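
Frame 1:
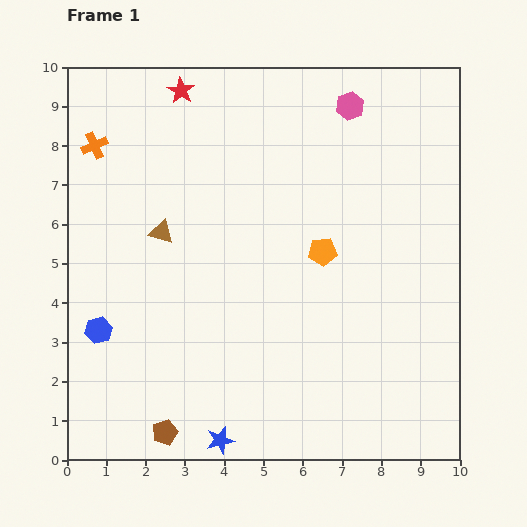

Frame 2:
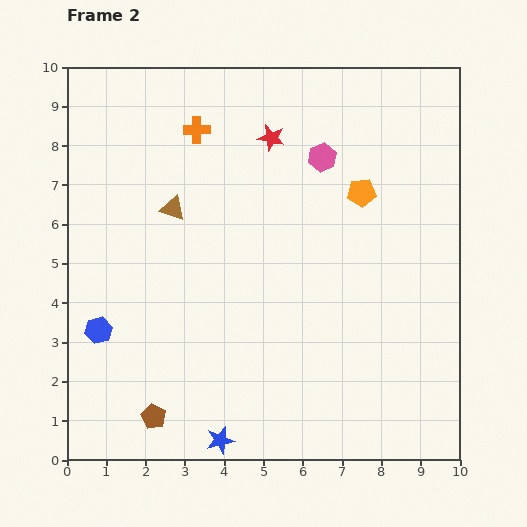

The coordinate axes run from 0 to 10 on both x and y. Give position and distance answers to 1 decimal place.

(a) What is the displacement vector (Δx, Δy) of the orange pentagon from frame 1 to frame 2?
(1.0, 1.5)

The orange pentagon was at (6.5, 5.3) in frame 1 and (7.5, 6.8) in frame 2.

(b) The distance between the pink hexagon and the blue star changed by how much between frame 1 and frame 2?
-1.4

Distance in frame 1: 9.1. Distance in frame 2: 7.7.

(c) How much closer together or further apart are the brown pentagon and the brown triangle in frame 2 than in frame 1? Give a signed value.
+0.2

Distance in frame 1: 5.1. Distance in frame 2: 5.3.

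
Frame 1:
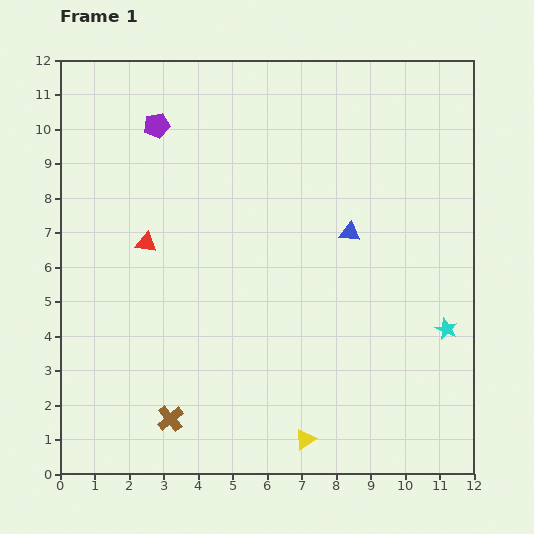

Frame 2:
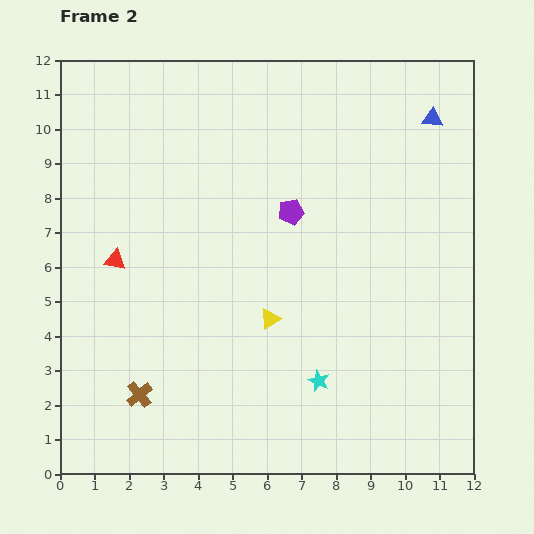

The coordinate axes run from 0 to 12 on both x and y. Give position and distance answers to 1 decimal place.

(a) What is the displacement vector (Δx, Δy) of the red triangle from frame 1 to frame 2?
(-0.9, -0.5)

The red triangle was at (2.5, 6.7) in frame 1 and (1.6, 6.2) in frame 2.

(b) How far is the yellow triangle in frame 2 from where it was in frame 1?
3.6

The yellow triangle moved from (7.1, 1.0) to (6.1, 4.5), a distance of √(1.0² + 3.5²) ≈ 3.6.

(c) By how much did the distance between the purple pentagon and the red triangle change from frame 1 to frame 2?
+1.9

Distance in frame 1: 3.4. Distance in frame 2: 5.3.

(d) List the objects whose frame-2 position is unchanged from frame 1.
none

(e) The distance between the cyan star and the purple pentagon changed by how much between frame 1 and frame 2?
-5.3

Distance in frame 1: 10.3. Distance in frame 2: 5.0.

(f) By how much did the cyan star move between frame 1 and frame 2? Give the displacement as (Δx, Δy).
(-3.7, -1.5)

The cyan star was at (11.2, 4.2) in frame 1 and (7.5, 2.7) in frame 2.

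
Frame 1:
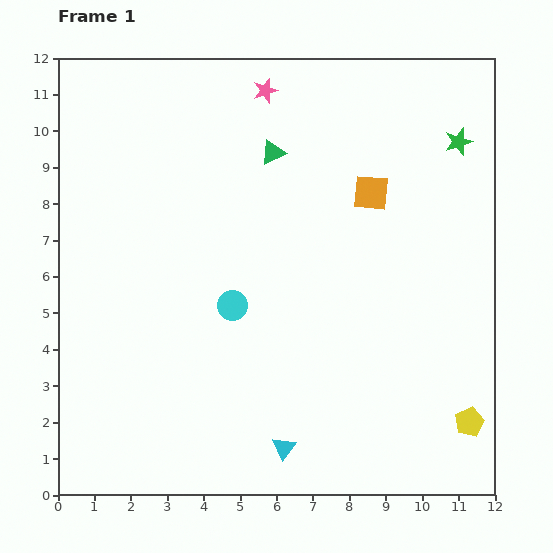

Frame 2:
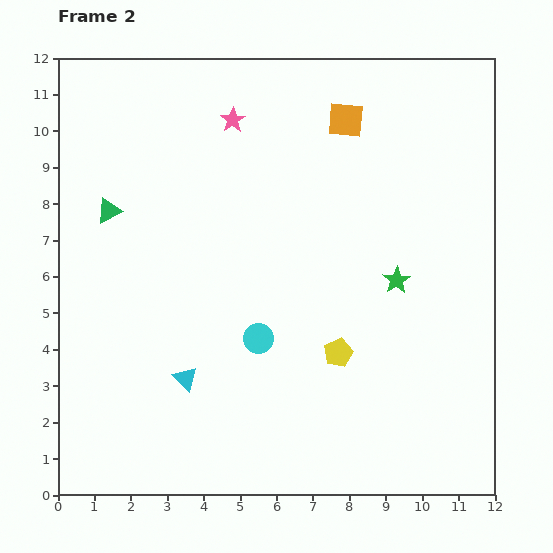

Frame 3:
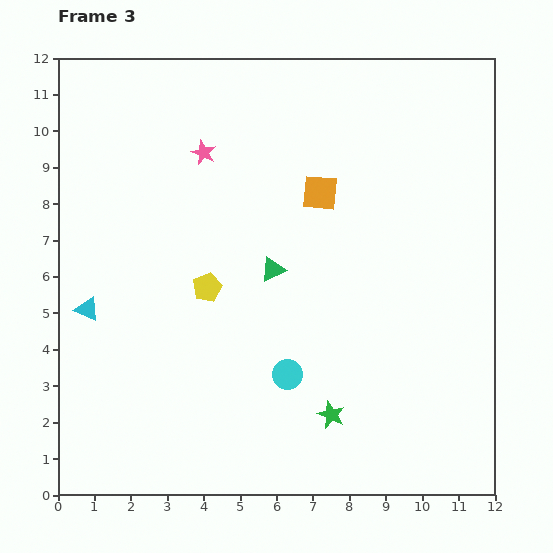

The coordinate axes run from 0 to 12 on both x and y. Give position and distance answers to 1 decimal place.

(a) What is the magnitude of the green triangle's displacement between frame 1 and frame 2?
4.8

The green triangle moved from (5.9, 9.4) to (1.4, 7.8), a distance of √(4.5² + 1.6²) ≈ 4.8.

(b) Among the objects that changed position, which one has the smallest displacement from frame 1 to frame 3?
the orange square

(moved 1.4)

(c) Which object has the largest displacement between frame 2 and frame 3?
the green triangle

(moved 4.8; next 4.1)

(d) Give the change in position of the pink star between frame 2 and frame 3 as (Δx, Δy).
(-0.8, -0.9)

The pink star was at (4.8, 10.3) in frame 2 and (4.0, 9.4) in frame 3.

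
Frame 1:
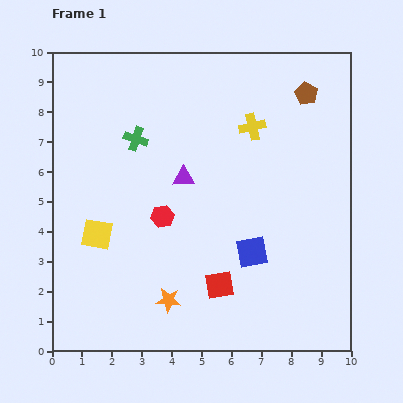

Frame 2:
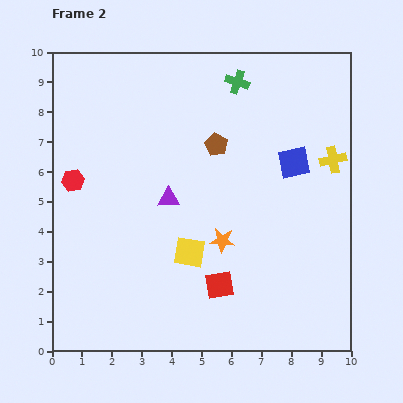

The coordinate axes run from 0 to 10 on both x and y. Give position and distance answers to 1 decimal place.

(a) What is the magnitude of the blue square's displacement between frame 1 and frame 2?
3.3

The blue square moved from (6.7, 3.3) to (8.1, 6.3), a distance of √(1.4² + 3.0²) ≈ 3.3.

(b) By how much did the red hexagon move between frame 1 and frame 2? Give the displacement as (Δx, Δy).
(-3.0, 1.2)

The red hexagon was at (3.7, 4.5) in frame 1 and (0.7, 5.7) in frame 2.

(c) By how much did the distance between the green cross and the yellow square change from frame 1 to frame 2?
+2.4

Distance in frame 1: 3.5. Distance in frame 2: 5.9.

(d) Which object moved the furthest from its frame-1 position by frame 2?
the green cross

(moved 3.9; next 3.4)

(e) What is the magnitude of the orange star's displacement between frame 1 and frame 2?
2.7

The orange star moved from (3.9, 1.7) to (5.7, 3.7), a distance of √(1.8² + 2.0²) ≈ 2.7.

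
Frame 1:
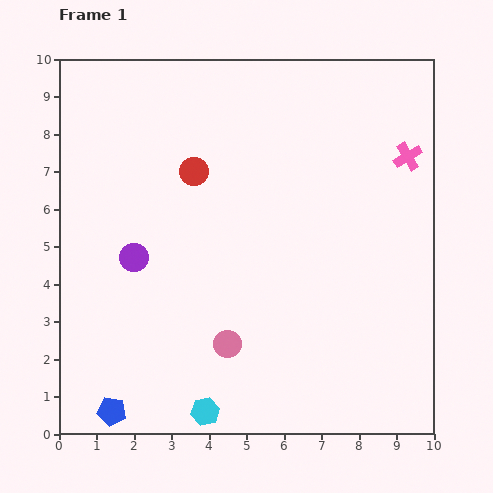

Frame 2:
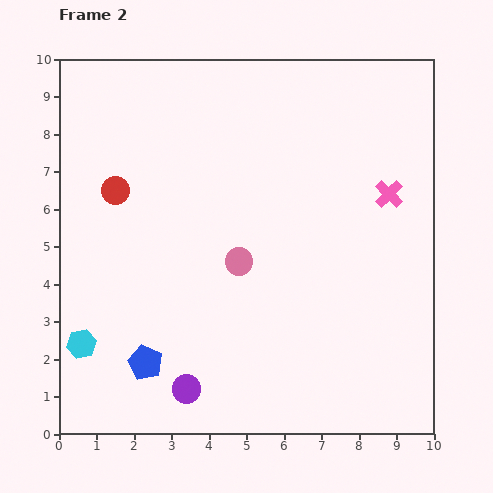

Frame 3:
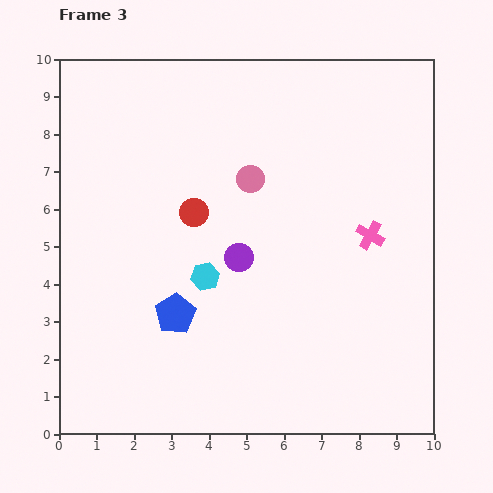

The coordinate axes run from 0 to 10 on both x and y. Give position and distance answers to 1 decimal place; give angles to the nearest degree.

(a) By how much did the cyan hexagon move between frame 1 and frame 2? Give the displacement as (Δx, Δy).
(-3.3, 1.8)

The cyan hexagon was at (3.9, 0.6) in frame 1 and (0.6, 2.4) in frame 2.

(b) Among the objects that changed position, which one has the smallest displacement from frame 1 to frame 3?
the red circle

(moved 1.1)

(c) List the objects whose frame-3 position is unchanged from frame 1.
none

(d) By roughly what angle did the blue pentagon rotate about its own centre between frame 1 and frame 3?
31° clockwise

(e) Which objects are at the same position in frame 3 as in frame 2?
none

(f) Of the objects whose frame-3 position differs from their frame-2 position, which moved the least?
the pink cross

(moved 1.2)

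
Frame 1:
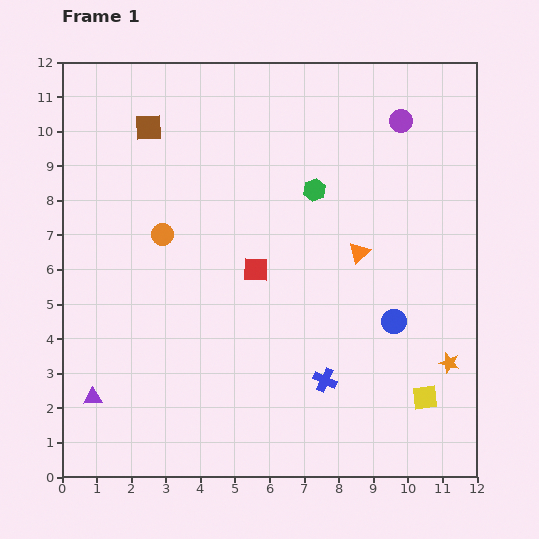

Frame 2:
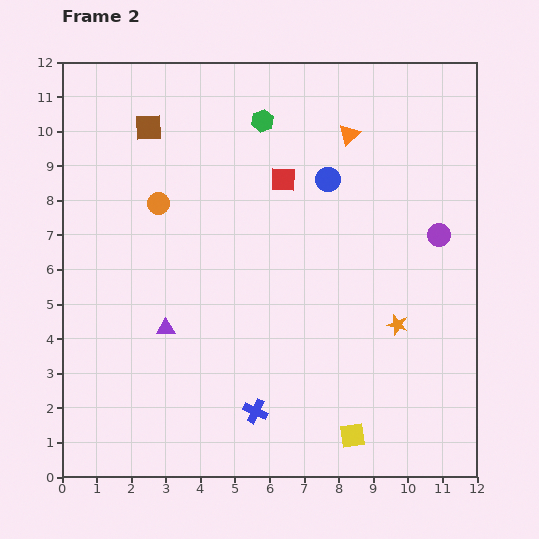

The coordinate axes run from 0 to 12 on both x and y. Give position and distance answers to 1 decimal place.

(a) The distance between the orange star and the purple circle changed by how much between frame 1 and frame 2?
-4.2

Distance in frame 1: 7.1. Distance in frame 2: 2.9.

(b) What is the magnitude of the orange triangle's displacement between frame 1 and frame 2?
3.4

The orange triangle moved from (8.6, 6.5) to (8.3, 9.9), a distance of √(0.3² + 3.4²) ≈ 3.4.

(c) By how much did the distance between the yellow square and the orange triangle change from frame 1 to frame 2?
+4.1

Distance in frame 1: 4.6. Distance in frame 2: 8.7.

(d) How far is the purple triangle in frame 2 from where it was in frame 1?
2.9

The purple triangle moved from (0.9, 2.3) to (3.0, 4.3), a distance of √(2.1² + 2.0²) ≈ 2.9.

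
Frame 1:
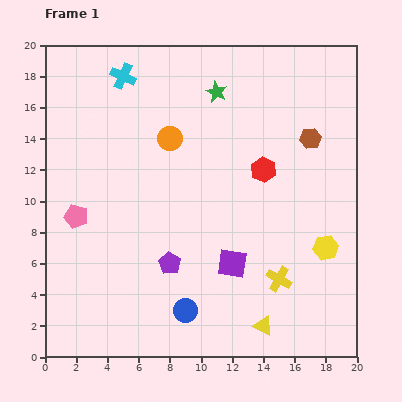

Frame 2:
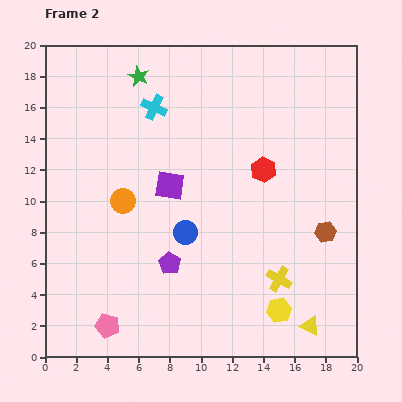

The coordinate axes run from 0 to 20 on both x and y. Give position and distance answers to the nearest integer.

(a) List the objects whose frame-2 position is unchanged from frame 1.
the yellow cross, the purple pentagon, the red hexagon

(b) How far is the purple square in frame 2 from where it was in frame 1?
6

The purple square moved from (12, 6) to (8, 11), a distance of √(4² + 5²) ≈ 6.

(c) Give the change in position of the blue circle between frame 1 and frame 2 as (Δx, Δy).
(0, 5)

The blue circle was at (9, 3) in frame 1 and (9, 8) in frame 2.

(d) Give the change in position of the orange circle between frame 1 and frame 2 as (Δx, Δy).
(-3, -4)

The orange circle was at (8, 14) in frame 1 and (5, 10) in frame 2.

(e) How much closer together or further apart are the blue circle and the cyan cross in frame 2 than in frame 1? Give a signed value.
-8

Distance in frame 1: 16. Distance in frame 2: 8.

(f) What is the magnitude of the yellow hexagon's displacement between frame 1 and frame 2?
5

The yellow hexagon moved from (18, 7) to (15, 3), a distance of √(3² + 4²) ≈ 5.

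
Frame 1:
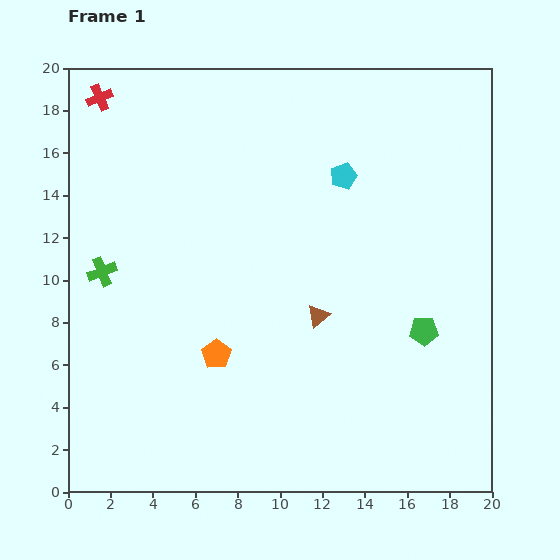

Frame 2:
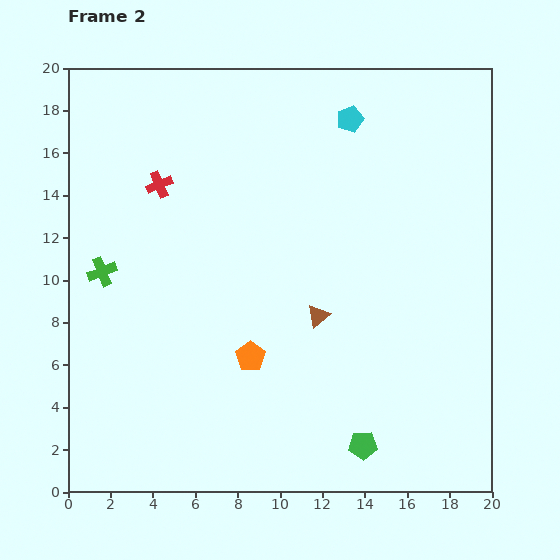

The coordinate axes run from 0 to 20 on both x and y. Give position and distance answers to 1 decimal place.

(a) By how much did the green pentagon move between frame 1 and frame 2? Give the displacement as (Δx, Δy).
(-2.9, -5.4)

The green pentagon was at (16.8, 7.6) in frame 1 and (13.9, 2.2) in frame 2.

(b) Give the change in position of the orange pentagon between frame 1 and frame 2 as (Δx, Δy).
(1.6, -0.1)

The orange pentagon was at (7.0, 6.5) in frame 1 and (8.6, 6.4) in frame 2.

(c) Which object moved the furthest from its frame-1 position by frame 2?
the green pentagon

(moved 6.1; next 5.0)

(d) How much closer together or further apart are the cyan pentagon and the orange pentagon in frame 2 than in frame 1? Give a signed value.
+1.8

Distance in frame 1: 10.3. Distance in frame 2: 12.1.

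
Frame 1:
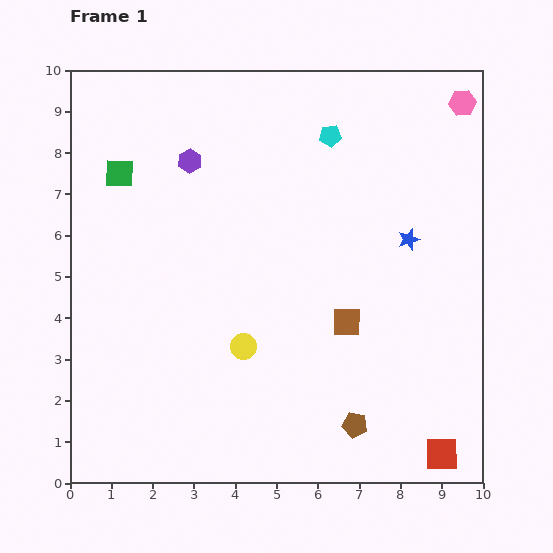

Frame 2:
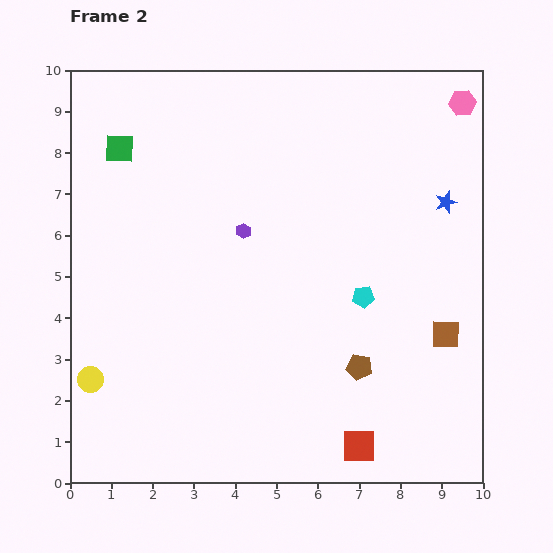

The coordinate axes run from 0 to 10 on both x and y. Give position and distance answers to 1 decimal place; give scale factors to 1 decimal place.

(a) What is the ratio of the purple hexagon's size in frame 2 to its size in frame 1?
0.6×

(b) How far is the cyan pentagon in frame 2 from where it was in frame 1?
4.0

The cyan pentagon moved from (6.3, 8.4) to (7.1, 4.5), a distance of √(0.8² + 3.9²) ≈ 4.0.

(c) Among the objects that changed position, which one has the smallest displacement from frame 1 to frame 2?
the green square

(moved 0.6)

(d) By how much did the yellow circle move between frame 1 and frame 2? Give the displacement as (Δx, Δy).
(-3.7, -0.8)

The yellow circle was at (4.2, 3.3) in frame 1 and (0.5, 2.5) in frame 2.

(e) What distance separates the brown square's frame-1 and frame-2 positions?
2.4

The brown square moved from (6.7, 3.9) to (9.1, 3.6), a distance of √(2.4² + 0.3²) ≈ 2.4.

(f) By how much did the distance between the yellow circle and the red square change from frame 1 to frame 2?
+1.2

Distance in frame 1: 5.5. Distance in frame 2: 6.7.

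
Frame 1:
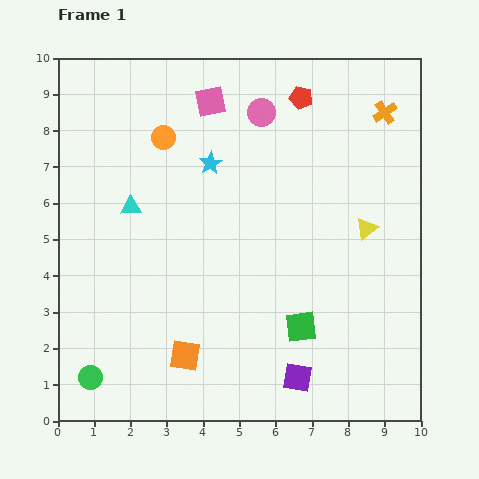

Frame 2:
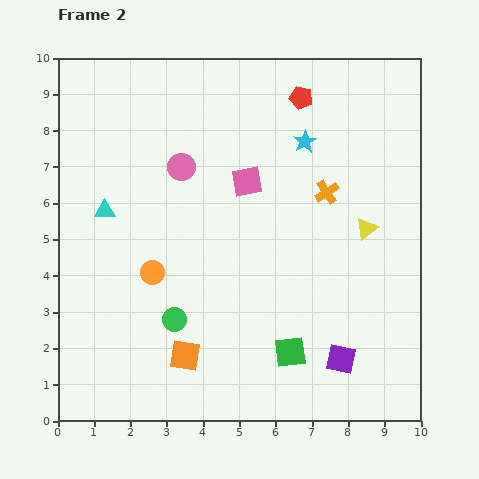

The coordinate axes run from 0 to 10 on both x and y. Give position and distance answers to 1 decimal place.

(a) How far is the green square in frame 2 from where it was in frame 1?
0.8

The green square moved from (6.7, 2.6) to (6.4, 1.9), a distance of √(0.3² + 0.7²) ≈ 0.8.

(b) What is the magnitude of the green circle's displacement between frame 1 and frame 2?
2.8

The green circle moved from (0.9, 1.2) to (3.2, 2.8), a distance of √(2.3² + 1.6²) ≈ 2.8.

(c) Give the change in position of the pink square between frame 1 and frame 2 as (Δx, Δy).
(1.0, -2.2)

The pink square was at (4.2, 8.8) in frame 1 and (5.2, 6.6) in frame 2.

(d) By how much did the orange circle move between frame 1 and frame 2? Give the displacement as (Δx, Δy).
(-0.3, -3.7)

The orange circle was at (2.9, 7.8) in frame 1 and (2.6, 4.1) in frame 2.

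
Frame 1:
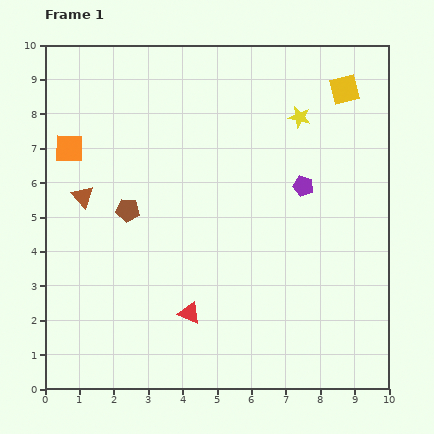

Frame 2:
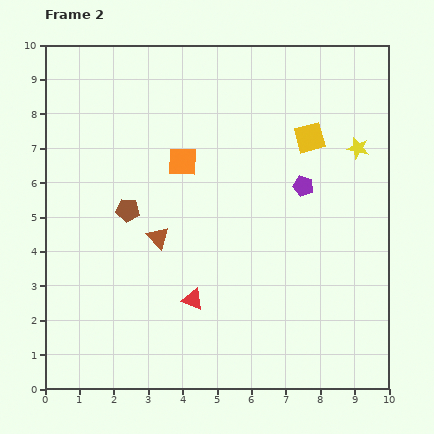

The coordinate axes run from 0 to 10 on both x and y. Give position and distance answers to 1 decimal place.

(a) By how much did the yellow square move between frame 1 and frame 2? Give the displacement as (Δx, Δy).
(-1.0, -1.4)

The yellow square was at (8.7, 8.7) in frame 1 and (7.7, 7.3) in frame 2.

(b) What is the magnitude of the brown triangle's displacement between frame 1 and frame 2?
2.5

The brown triangle moved from (1.1, 5.6) to (3.3, 4.4), a distance of √(2.2² + 1.2²) ≈ 2.5.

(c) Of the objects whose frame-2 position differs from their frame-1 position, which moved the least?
the red triangle

(moved 0.4)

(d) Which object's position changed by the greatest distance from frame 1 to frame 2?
the orange square

(moved 3.3; next 2.5)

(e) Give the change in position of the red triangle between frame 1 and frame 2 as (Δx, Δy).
(0.1, 0.4)

The red triangle was at (4.2, 2.2) in frame 1 and (4.3, 2.6) in frame 2.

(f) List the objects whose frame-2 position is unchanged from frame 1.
the brown pentagon, the purple pentagon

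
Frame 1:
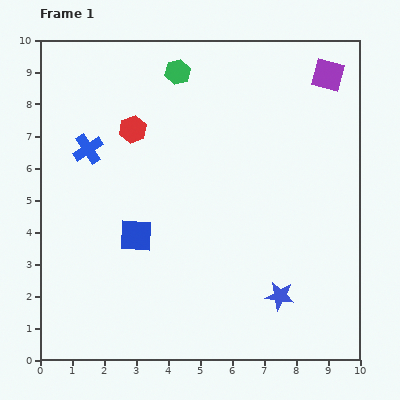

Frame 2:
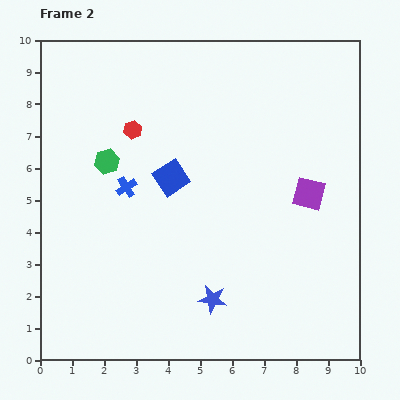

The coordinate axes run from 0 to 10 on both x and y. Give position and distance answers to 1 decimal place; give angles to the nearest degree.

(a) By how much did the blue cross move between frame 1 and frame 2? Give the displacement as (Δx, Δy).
(1.2, -1.2)

The blue cross was at (1.5, 6.6) in frame 1 and (2.7, 5.4) in frame 2.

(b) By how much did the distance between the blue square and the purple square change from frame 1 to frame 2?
-3.5

Distance in frame 1: 7.8. Distance in frame 2: 4.3.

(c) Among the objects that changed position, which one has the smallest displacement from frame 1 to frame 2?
the blue cross

(moved 1.7)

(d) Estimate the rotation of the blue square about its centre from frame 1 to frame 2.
37° counter-clockwise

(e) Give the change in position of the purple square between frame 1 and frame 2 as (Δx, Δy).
(-0.6, -3.7)

The purple square was at (9.0, 8.9) in frame 1 and (8.4, 5.2) in frame 2.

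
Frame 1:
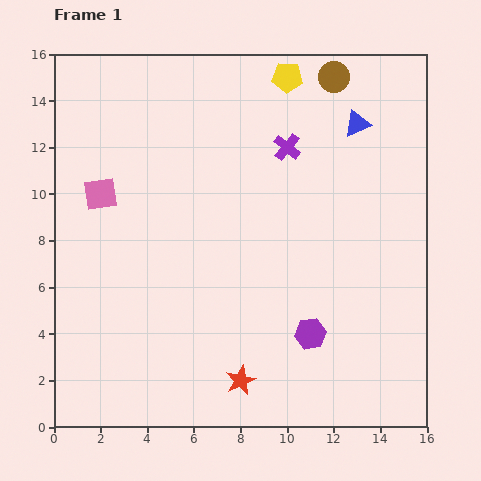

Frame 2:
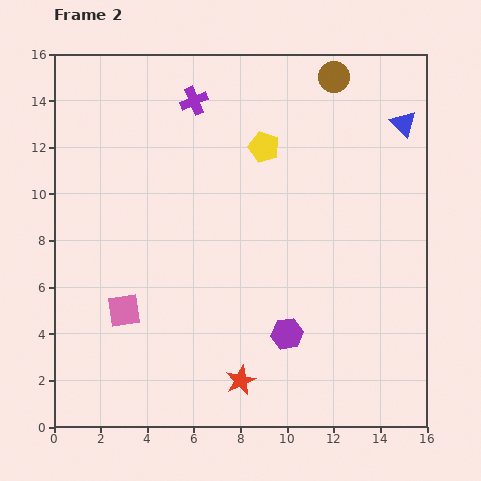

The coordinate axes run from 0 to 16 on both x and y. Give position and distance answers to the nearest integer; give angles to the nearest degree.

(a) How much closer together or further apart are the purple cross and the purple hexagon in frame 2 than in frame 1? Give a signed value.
+3

Distance in frame 1: 8. Distance in frame 2: 11.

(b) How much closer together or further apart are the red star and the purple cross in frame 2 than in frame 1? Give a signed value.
+2

Distance in frame 1: 10. Distance in frame 2: 12.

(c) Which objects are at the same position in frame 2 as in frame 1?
the red star, the brown circle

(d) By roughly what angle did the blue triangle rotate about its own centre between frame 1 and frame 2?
52° counter-clockwise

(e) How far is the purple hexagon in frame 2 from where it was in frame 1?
1

The purple hexagon moved from (11, 4) to (10, 4), a distance of √(1² + 0²) ≈ 1.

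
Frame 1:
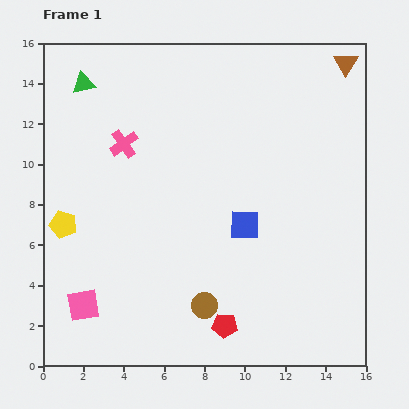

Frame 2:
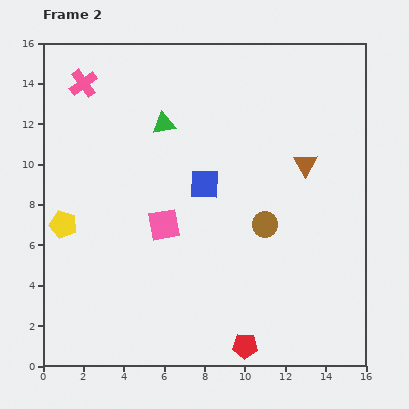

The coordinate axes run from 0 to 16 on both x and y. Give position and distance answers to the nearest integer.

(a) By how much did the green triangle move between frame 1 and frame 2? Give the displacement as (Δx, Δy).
(4, -2)

The green triangle was at (2, 14) in frame 1 and (6, 12) in frame 2.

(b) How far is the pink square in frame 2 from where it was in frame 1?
6

The pink square moved from (2, 3) to (6, 7), a distance of √(4² + 4²) ≈ 6.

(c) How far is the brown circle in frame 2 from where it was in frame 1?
5

The brown circle moved from (8, 3) to (11, 7), a distance of √(3² + 4²) ≈ 5.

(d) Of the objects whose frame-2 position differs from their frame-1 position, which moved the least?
the red pentagon

(moved 1)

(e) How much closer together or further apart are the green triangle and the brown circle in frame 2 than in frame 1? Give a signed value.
-6

Distance in frame 1: 13. Distance in frame 2: 7.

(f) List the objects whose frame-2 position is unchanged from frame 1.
the yellow pentagon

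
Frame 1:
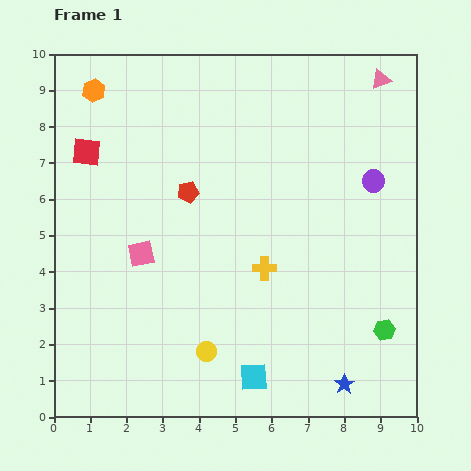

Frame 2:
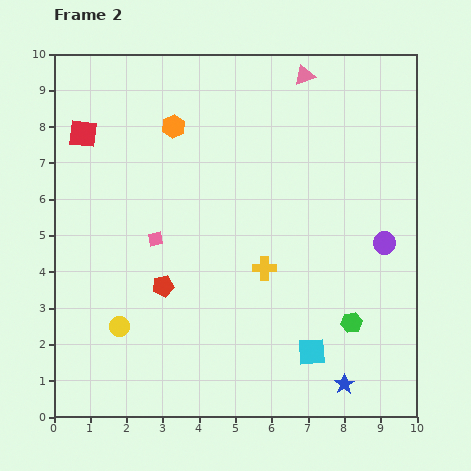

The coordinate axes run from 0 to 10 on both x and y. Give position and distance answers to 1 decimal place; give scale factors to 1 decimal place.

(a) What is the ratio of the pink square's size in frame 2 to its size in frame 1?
0.6×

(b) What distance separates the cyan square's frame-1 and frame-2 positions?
1.7

The cyan square moved from (5.5, 1.1) to (7.1, 1.8), a distance of √(1.6² + 0.7²) ≈ 1.7.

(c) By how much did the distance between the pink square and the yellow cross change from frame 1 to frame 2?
-0.3

Distance in frame 1: 3.4. Distance in frame 2: 3.1.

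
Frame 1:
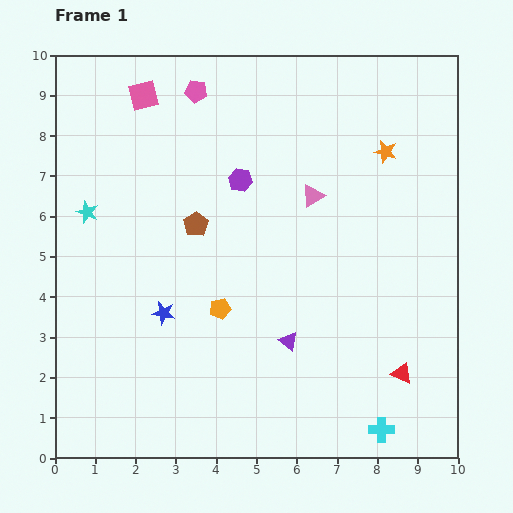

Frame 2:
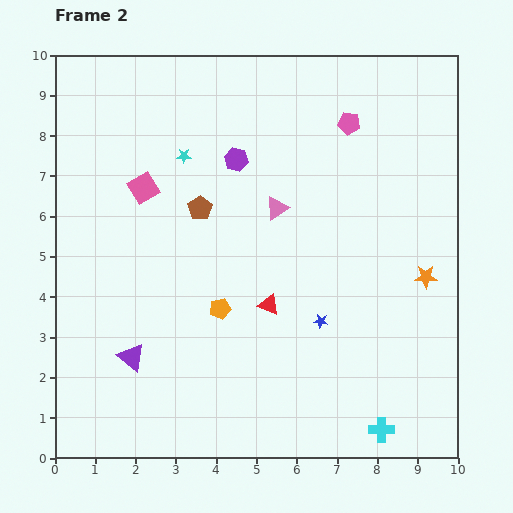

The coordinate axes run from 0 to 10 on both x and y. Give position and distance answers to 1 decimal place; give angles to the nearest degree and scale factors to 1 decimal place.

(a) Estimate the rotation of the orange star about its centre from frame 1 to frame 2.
16° counter-clockwise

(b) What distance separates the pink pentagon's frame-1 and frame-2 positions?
3.9

The pink pentagon moved from (3.5, 9.1) to (7.3, 8.3), a distance of √(3.8² + 0.8²) ≈ 3.9.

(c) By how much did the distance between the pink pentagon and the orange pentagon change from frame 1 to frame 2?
+0.2

Distance in frame 1: 5.4. Distance in frame 2: 5.6.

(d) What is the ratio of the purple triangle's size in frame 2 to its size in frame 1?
1.5×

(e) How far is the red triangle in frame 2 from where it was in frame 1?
3.7

The red triangle moved from (8.6, 2.1) to (5.3, 3.8), a distance of √(3.3² + 1.7²) ≈ 3.7.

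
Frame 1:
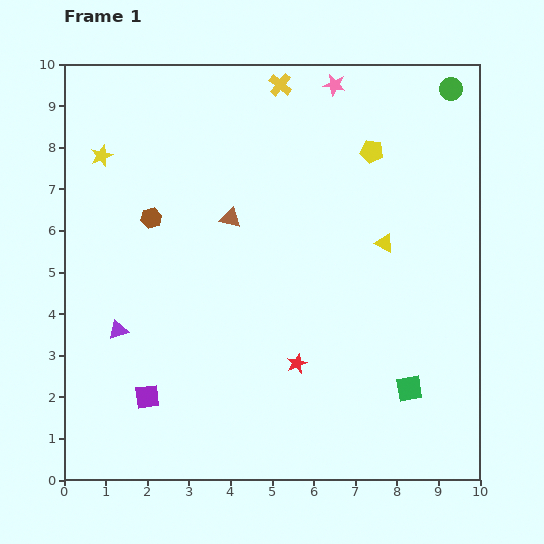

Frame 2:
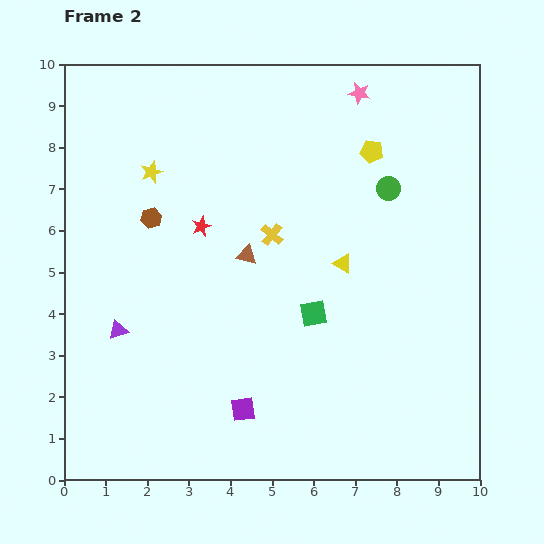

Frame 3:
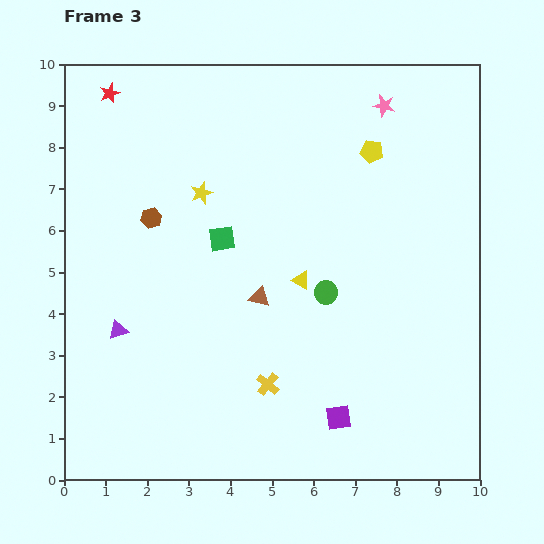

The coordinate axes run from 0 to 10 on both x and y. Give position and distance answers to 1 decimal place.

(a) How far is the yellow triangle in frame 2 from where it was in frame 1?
1.1

The yellow triangle moved from (7.7, 5.7) to (6.7, 5.2), a distance of √(1.0² + 0.5²) ≈ 1.1.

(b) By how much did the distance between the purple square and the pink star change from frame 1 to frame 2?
-0.6

Distance in frame 1: 8.7. Distance in frame 2: 8.1.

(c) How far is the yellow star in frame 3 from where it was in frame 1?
2.6

The yellow star moved from (0.9, 7.8) to (3.3, 6.9), a distance of √(2.4² + 0.9²) ≈ 2.6.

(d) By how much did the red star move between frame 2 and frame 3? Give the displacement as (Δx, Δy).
(-2.2, 3.2)

The red star was at (3.3, 6.1) in frame 2 and (1.1, 9.3) in frame 3.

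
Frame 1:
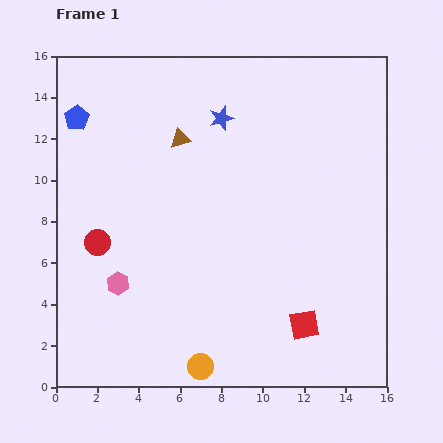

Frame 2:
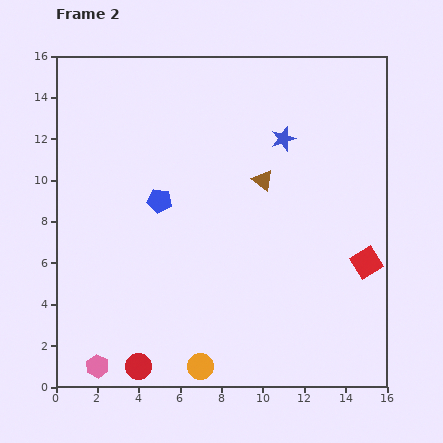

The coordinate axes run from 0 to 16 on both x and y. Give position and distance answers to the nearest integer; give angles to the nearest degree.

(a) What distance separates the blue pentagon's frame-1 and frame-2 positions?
6

The blue pentagon moved from (1, 13) to (5, 9), a distance of √(4² + 4²) ≈ 6.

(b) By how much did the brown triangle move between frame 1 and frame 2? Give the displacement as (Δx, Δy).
(4, -2)

The brown triangle was at (6, 12) in frame 1 and (10, 10) in frame 2.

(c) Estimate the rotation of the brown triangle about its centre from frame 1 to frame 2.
51° clockwise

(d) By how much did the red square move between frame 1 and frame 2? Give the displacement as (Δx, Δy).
(3, 3)

The red square was at (12, 3) in frame 1 and (15, 6) in frame 2.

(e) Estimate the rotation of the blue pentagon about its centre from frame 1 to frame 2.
31° counter-clockwise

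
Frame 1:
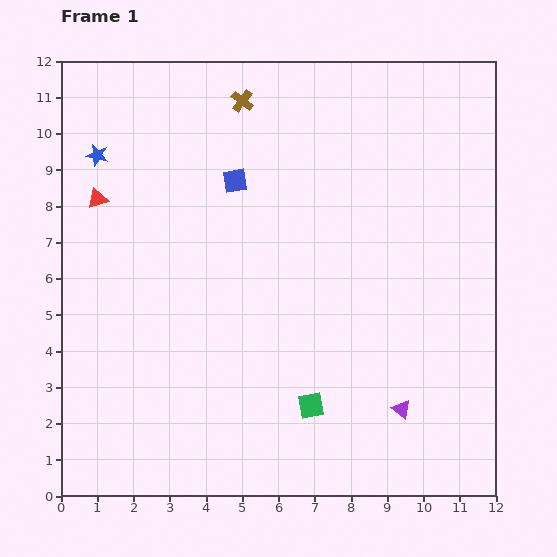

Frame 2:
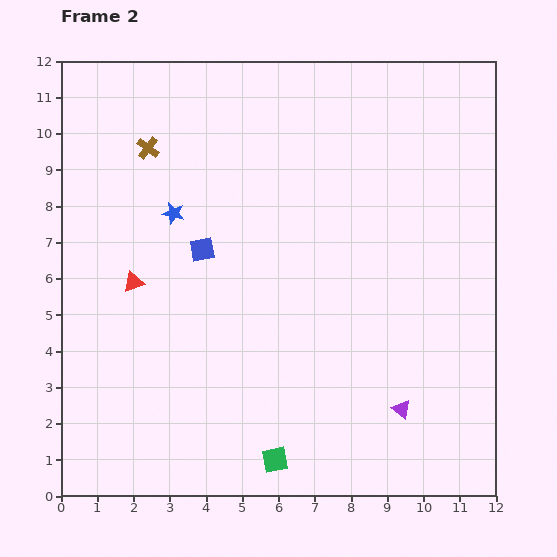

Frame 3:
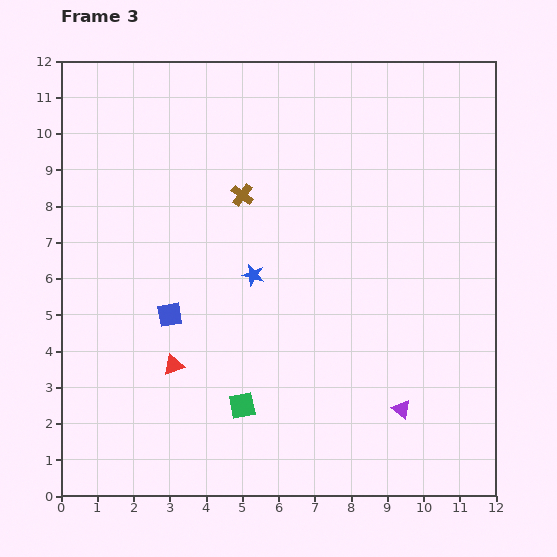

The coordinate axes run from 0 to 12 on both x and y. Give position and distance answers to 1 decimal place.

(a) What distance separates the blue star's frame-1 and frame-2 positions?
2.6

The blue star moved from (1.0, 9.4) to (3.1, 7.8), a distance of √(2.1² + 1.6²) ≈ 2.6.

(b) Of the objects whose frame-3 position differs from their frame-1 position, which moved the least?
the green square

(moved 1.9)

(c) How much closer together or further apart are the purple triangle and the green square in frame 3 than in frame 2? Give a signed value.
+0.6

Distance in frame 2: 3.8. Distance in frame 3: 4.4.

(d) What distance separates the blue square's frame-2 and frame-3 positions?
2.0

The blue square moved from (3.9, 6.8) to (3.0, 5.0), a distance of √(0.9² + 1.8²) ≈ 2.0.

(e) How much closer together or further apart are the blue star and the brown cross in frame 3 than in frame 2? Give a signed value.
+0.3

Distance in frame 2: 1.9. Distance in frame 3: 2.2.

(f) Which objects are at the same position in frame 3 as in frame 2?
the purple triangle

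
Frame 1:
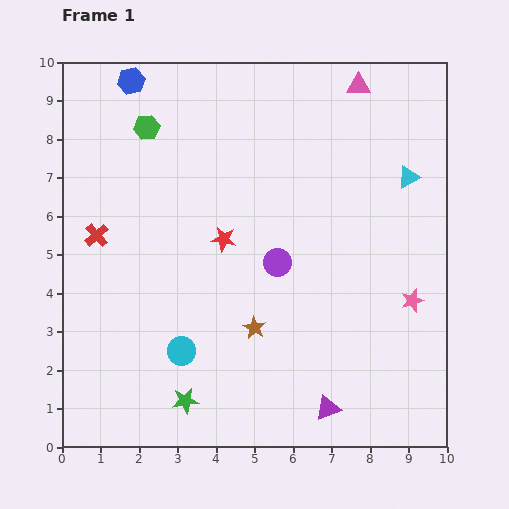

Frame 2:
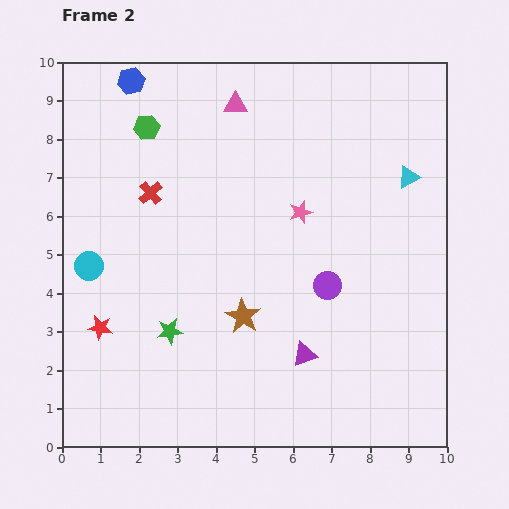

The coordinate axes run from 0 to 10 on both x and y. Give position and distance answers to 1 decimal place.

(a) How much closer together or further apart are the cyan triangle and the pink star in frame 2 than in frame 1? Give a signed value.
-0.3

Distance in frame 1: 3.2. Distance in frame 2: 2.9.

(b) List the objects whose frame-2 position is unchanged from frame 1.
the green hexagon, the cyan triangle, the blue hexagon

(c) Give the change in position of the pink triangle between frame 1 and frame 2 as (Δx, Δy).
(-3.2, -0.5)

The pink triangle was at (7.7, 9.4) in frame 1 and (4.5, 8.9) in frame 2.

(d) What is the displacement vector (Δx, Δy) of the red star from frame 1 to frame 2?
(-3.2, -2.3)

The red star was at (4.2, 5.4) in frame 1 and (1.0, 3.1) in frame 2.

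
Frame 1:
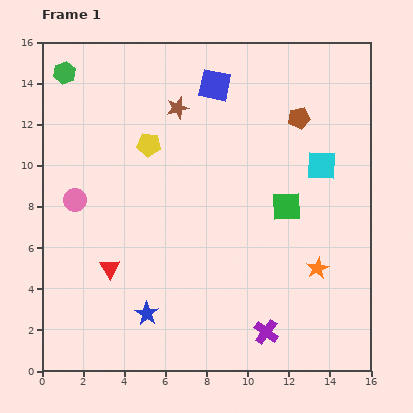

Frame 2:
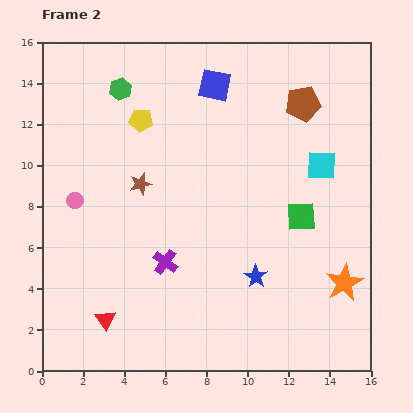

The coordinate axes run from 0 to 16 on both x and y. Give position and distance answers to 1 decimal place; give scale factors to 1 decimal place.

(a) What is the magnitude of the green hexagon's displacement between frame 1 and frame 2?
2.8

The green hexagon moved from (1.1, 14.5) to (3.8, 13.7), a distance of √(2.7² + 0.8²) ≈ 2.8.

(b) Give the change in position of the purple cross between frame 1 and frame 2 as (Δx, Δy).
(-4.9, 3.4)

The purple cross was at (10.9, 1.9) in frame 1 and (6.0, 5.3) in frame 2.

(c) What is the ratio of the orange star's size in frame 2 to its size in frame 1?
1.7×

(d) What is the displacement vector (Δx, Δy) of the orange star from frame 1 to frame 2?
(1.3, -0.7)

The orange star was at (13.4, 5.0) in frame 1 and (14.7, 4.3) in frame 2.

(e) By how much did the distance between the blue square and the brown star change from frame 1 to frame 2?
+3.9

Distance in frame 1: 2.1. Distance in frame 2: 6.0.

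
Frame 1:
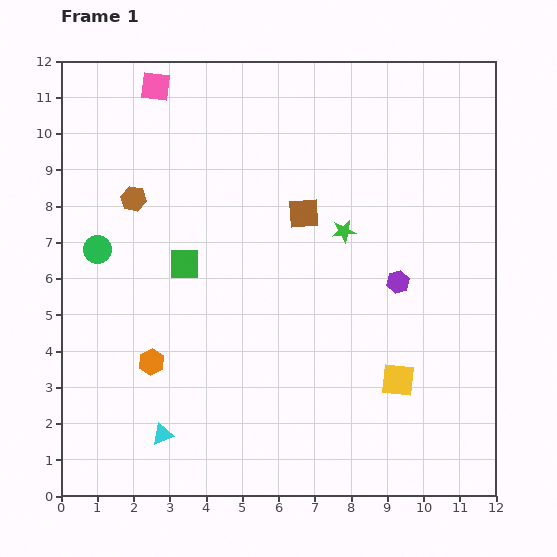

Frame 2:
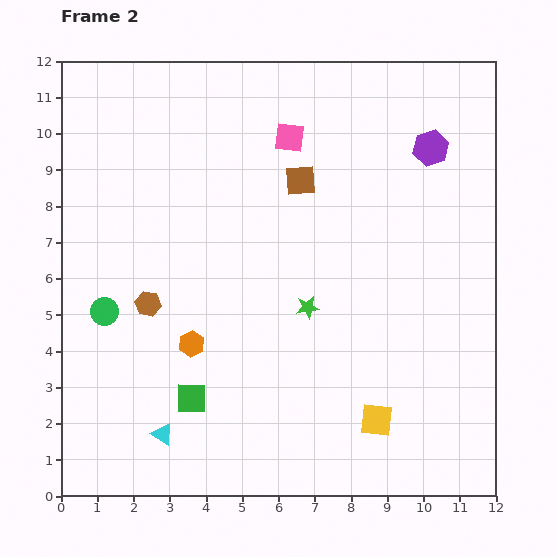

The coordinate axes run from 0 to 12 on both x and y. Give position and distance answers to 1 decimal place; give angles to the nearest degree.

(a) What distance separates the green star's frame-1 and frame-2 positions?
2.3

The green star moved from (7.8, 7.3) to (6.8, 5.2), a distance of √(1.0² + 2.1²) ≈ 2.3.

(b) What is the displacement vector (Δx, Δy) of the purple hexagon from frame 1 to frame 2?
(0.9, 3.7)

The purple hexagon was at (9.3, 5.9) in frame 1 and (10.2, 9.6) in frame 2.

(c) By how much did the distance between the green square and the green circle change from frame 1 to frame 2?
+1.0

Distance in frame 1: 2.4. Distance in frame 2: 3.4.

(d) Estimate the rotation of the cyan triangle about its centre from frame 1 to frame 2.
52° clockwise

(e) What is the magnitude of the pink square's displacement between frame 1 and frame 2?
4.0

The pink square moved from (2.6, 11.3) to (6.3, 9.9), a distance of √(3.7² + 1.4²) ≈ 4.0.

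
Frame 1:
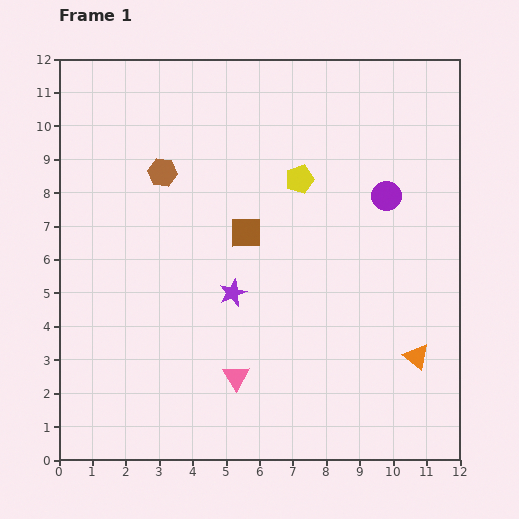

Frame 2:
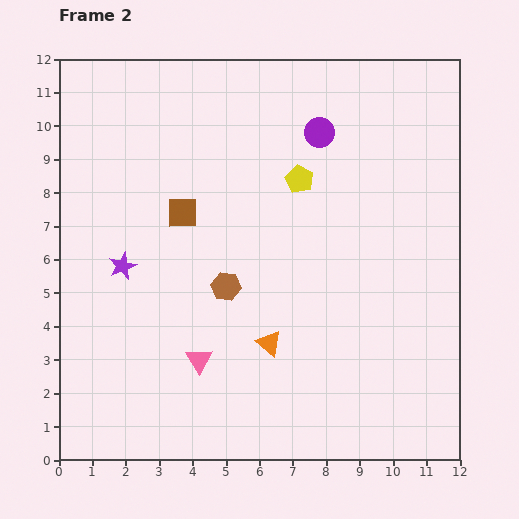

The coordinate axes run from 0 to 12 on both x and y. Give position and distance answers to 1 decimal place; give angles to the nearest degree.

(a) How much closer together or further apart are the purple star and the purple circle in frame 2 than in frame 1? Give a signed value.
+1.7

Distance in frame 1: 5.4. Distance in frame 2: 7.1.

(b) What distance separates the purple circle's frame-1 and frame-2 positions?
2.8

The purple circle moved from (9.8, 7.9) to (7.8, 9.8), a distance of √(2.0² + 1.9²) ≈ 2.8.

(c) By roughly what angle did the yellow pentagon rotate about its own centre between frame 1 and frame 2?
27° counter-clockwise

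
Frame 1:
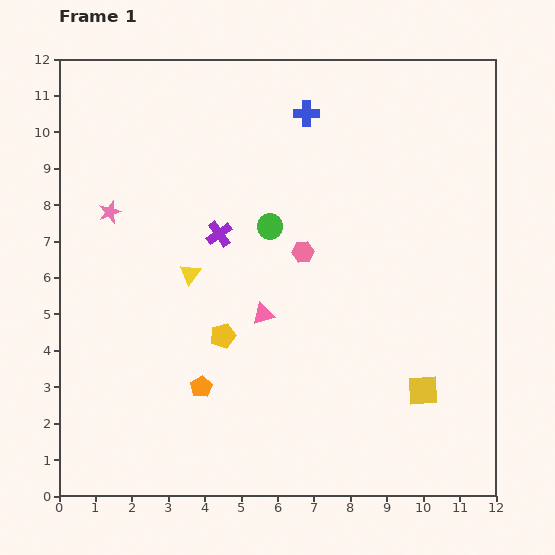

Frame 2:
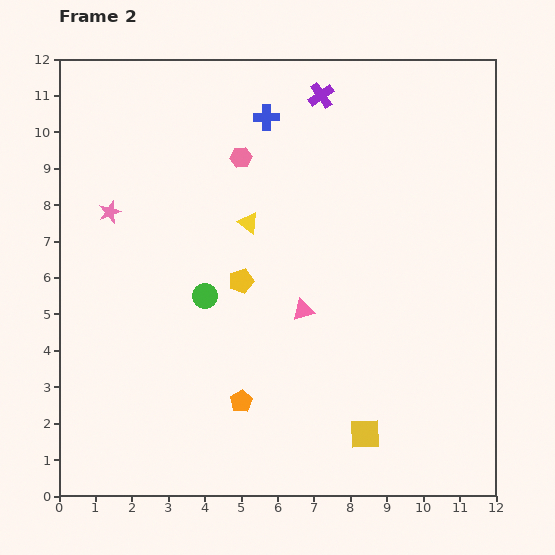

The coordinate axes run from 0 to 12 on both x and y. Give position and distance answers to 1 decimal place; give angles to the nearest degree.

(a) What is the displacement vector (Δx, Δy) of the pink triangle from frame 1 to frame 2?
(1.1, 0.1)

The pink triangle was at (5.6, 5.0) in frame 1 and (6.7, 5.1) in frame 2.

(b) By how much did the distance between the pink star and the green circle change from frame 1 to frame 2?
-0.9

Distance in frame 1: 4.4. Distance in frame 2: 3.5.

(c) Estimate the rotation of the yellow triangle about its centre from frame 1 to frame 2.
30° counter-clockwise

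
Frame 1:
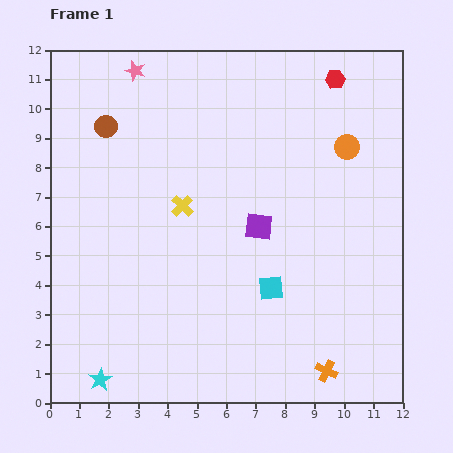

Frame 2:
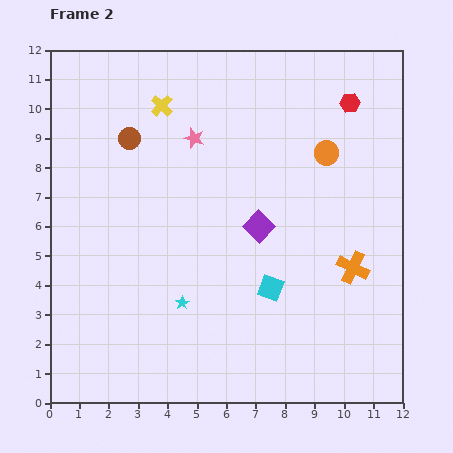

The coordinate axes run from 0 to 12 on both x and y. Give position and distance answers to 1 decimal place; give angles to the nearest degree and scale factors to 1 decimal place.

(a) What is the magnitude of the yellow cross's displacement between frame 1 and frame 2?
3.5

The yellow cross moved from (4.5, 6.7) to (3.8, 10.1), a distance of √(0.7² + 3.4²) ≈ 3.5.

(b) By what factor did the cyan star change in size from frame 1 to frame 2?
0.6×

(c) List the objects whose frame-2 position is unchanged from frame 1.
the purple square, the cyan square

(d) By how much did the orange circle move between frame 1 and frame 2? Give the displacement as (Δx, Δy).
(-0.7, -0.2)

The orange circle was at (10.1, 8.7) in frame 1 and (9.4, 8.5) in frame 2.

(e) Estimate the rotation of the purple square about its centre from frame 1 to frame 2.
37° clockwise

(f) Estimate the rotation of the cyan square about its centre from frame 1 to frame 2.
25° clockwise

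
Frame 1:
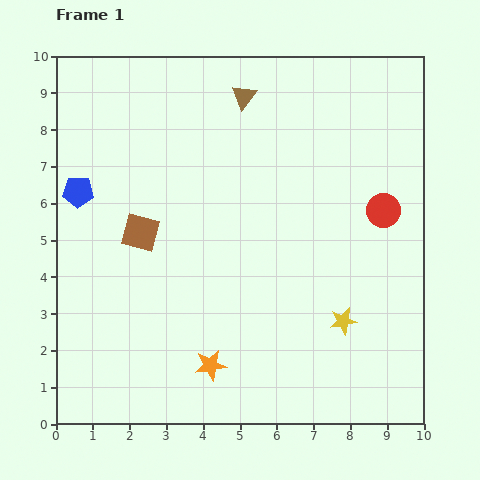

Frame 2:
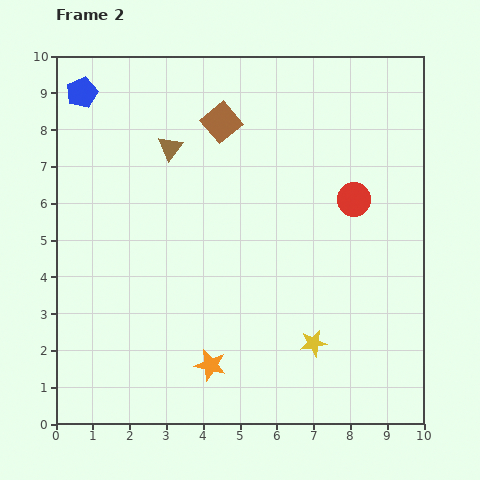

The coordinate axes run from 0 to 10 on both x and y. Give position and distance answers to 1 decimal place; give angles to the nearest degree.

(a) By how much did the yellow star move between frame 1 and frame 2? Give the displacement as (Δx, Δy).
(-0.8, -0.6)

The yellow star was at (7.8, 2.8) in frame 1 and (7.0, 2.2) in frame 2.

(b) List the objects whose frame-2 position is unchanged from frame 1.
the orange star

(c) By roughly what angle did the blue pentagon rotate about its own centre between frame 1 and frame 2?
25° counter-clockwise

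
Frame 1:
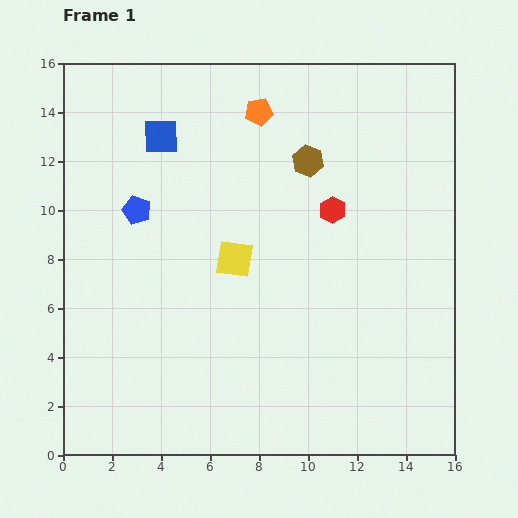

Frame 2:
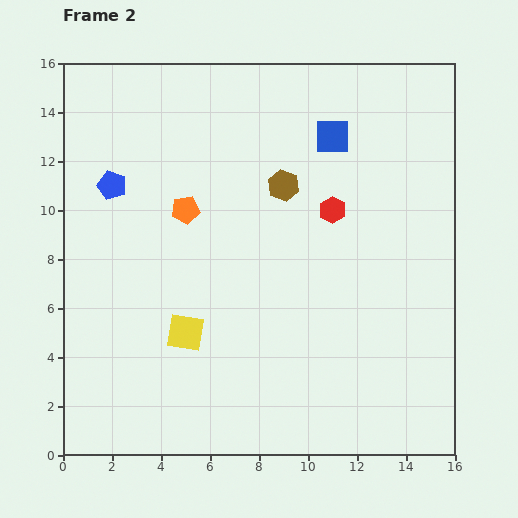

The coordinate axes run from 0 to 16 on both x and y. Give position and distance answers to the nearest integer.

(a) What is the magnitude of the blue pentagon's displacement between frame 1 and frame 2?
1

The blue pentagon moved from (3, 10) to (2, 11), a distance of √(1² + 1²) ≈ 1.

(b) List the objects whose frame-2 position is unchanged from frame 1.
the red hexagon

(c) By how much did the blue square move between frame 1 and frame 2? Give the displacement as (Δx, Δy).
(7, 0)

The blue square was at (4, 13) in frame 1 and (11, 13) in frame 2.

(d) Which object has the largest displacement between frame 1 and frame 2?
the blue square

(moved 7; next 5)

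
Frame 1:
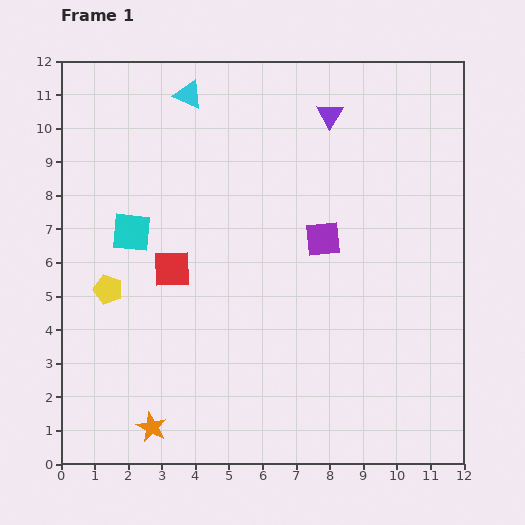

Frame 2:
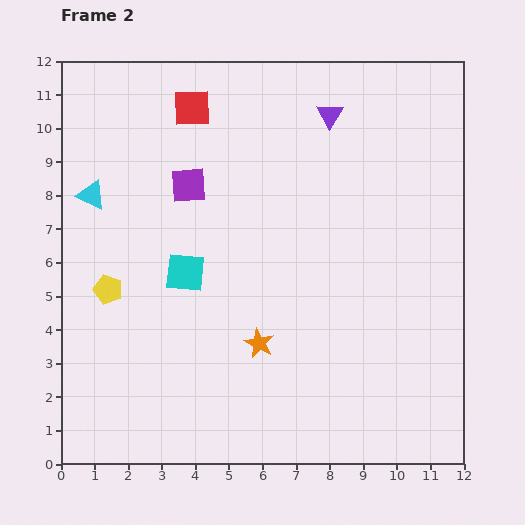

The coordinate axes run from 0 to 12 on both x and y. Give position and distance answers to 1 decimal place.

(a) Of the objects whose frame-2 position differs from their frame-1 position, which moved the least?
the cyan square

(moved 2.0)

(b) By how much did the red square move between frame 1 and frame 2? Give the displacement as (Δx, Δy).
(0.6, 4.8)

The red square was at (3.3, 5.8) in frame 1 and (3.9, 10.6) in frame 2.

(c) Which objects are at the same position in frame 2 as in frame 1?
the purple triangle, the yellow pentagon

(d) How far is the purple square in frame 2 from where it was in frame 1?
4.3

The purple square moved from (7.8, 6.7) to (3.8, 8.3), a distance of √(4.0² + 1.6²) ≈ 4.3.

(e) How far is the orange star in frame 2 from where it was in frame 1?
4.1

The orange star moved from (2.7, 1.1) to (5.9, 3.6), a distance of √(3.2² + 2.5²) ≈ 4.1.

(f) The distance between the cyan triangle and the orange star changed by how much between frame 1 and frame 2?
-3.3

Distance in frame 1: 10.0. Distance in frame 2: 6.7.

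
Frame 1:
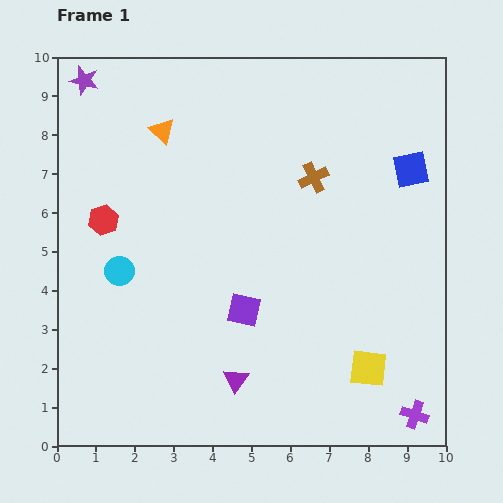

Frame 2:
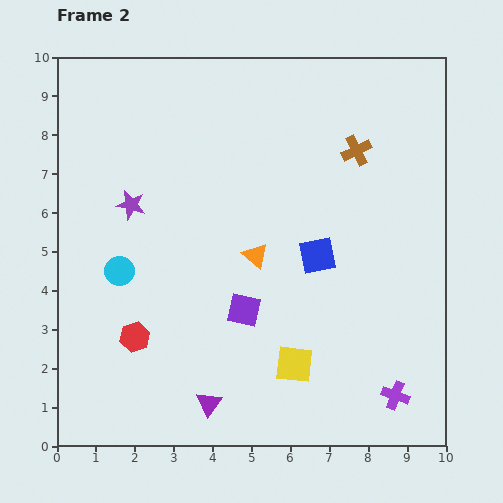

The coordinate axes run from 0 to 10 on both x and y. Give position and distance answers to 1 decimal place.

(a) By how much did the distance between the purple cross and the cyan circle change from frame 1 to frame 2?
-0.7

Distance in frame 1: 8.5. Distance in frame 2: 7.8.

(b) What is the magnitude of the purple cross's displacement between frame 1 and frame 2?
0.7

The purple cross moved from (9.2, 0.8) to (8.7, 1.3), a distance of √(0.5² + 0.5²) ≈ 0.7.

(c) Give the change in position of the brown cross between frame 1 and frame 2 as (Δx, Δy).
(1.1, 0.7)

The brown cross was at (6.6, 6.9) in frame 1 and (7.7, 7.6) in frame 2.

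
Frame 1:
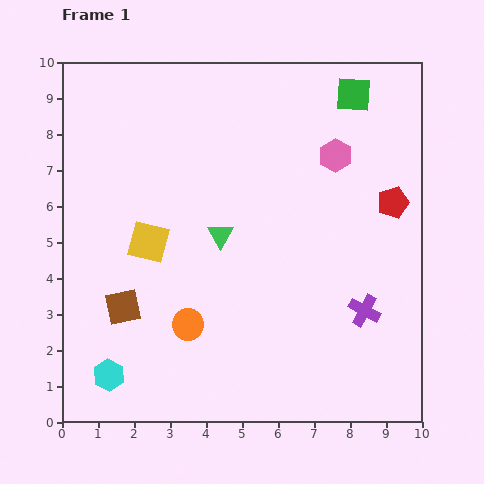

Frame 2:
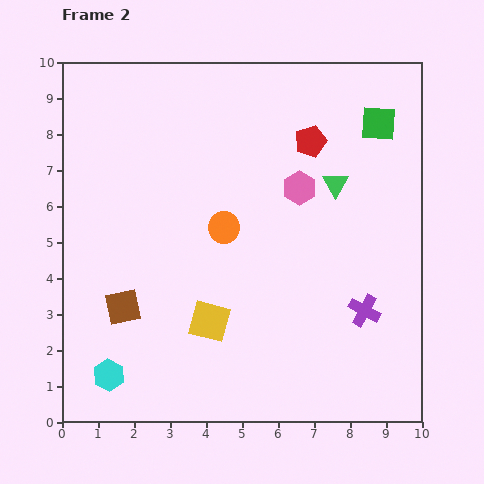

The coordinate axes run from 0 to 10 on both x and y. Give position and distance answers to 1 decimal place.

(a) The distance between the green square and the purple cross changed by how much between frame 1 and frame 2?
-0.8

Distance in frame 1: 6.0. Distance in frame 2: 5.2.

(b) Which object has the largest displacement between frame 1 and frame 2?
the green triangle

(moved 3.5; next 2.9)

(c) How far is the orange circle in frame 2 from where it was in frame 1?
2.9

The orange circle moved from (3.5, 2.7) to (4.5, 5.4), a distance of √(1.0² + 2.7²) ≈ 2.9.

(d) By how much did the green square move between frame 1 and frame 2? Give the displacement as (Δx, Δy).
(0.7, -0.8)

The green square was at (8.1, 9.1) in frame 1 and (8.8, 8.3) in frame 2.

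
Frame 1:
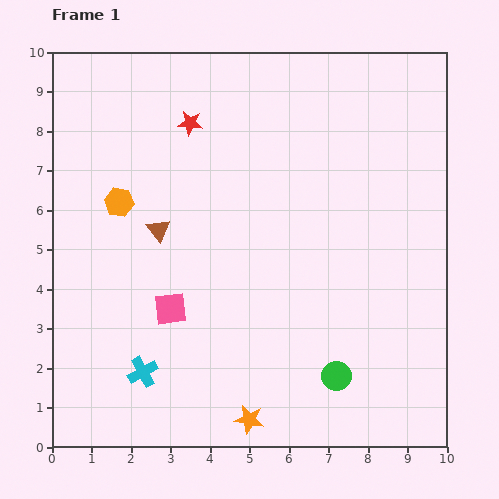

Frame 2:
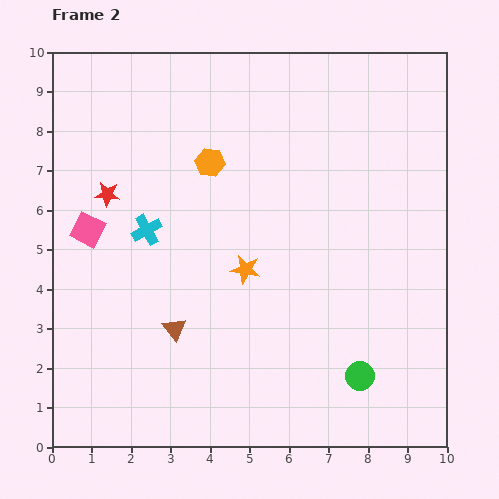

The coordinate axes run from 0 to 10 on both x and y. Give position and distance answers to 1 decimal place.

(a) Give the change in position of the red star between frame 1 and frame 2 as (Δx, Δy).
(-2.1, -1.8)

The red star was at (3.5, 8.2) in frame 1 and (1.4, 6.4) in frame 2.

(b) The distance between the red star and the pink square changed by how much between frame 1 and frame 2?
-3.7

Distance in frame 1: 4.7. Distance in frame 2: 1.0.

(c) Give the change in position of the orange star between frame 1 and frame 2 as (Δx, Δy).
(-0.1, 3.8)

The orange star was at (5.0, 0.7) in frame 1 and (4.9, 4.5) in frame 2.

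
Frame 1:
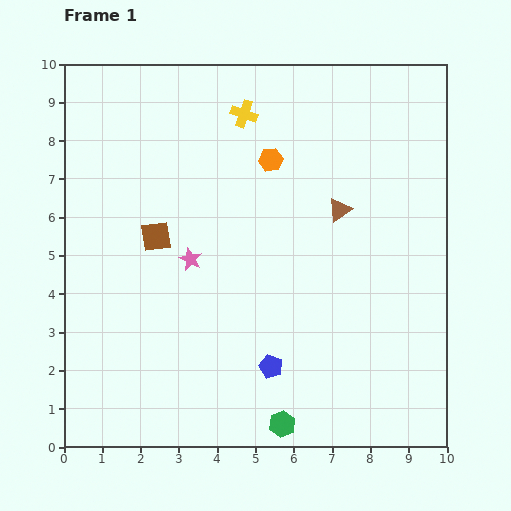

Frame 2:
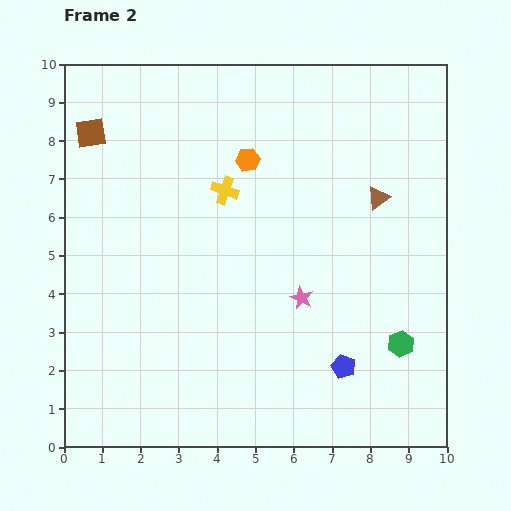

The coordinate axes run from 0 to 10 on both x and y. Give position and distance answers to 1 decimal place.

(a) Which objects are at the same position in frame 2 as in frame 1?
none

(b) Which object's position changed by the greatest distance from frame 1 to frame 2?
the green hexagon

(moved 3.7; next 3.2)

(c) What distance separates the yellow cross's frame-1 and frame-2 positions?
2.1

The yellow cross moved from (4.7, 8.7) to (4.2, 6.7), a distance of √(0.5² + 2.0²) ≈ 2.1.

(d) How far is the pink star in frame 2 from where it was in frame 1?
3.1

The pink star moved from (3.3, 4.9) to (6.2, 3.9), a distance of √(2.9² + 1.0²) ≈ 3.1.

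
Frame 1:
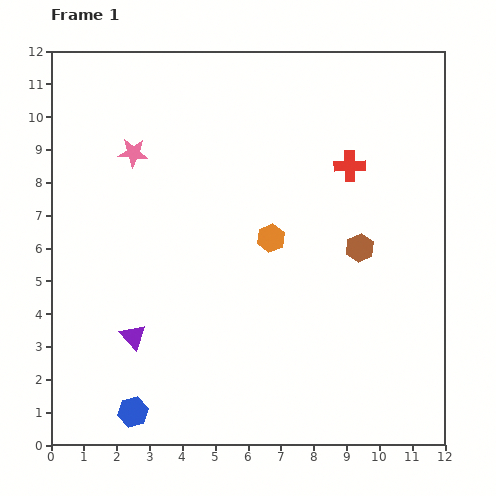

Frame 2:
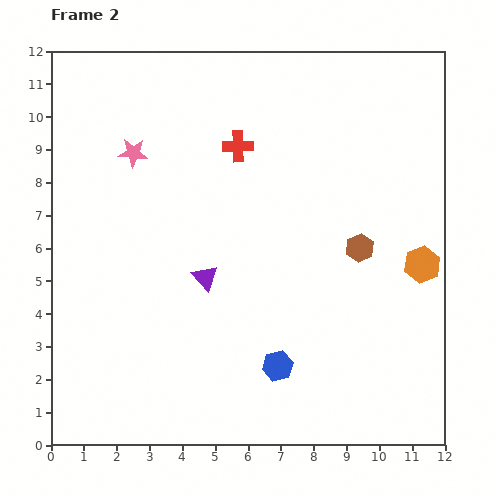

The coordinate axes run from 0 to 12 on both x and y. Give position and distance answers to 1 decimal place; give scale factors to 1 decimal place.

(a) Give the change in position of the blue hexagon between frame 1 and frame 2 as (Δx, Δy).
(4.4, 1.4)

The blue hexagon was at (2.5, 1.0) in frame 1 and (6.9, 2.4) in frame 2.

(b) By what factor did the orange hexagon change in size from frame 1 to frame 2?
1.3×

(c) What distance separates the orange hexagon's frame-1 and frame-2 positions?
4.7

The orange hexagon moved from (6.7, 6.3) to (11.3, 5.5), a distance of √(4.6² + 0.8²) ≈ 4.7.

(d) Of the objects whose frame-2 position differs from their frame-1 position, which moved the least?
the purple triangle

(moved 2.8)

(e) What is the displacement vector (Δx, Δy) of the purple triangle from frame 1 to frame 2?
(2.2, 1.8)

The purple triangle was at (2.5, 3.3) in frame 1 and (4.7, 5.1) in frame 2.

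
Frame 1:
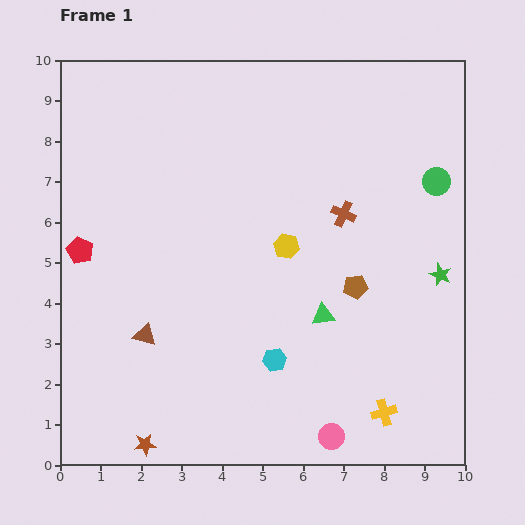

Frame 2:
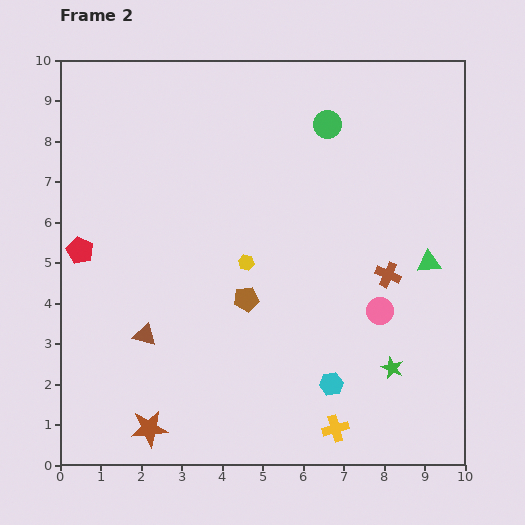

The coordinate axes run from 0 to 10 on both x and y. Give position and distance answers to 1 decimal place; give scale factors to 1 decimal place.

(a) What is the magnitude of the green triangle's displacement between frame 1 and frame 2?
2.9

The green triangle moved from (6.5, 3.7) to (9.1, 5.0), a distance of √(2.6² + 1.3²) ≈ 2.9.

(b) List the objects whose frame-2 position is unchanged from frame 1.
the brown triangle, the red pentagon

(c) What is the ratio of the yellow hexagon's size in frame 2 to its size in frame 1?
0.6×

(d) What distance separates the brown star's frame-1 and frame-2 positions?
0.4

The brown star moved from (2.1, 0.5) to (2.2, 0.9), a distance of √(0.1² + 0.4²) ≈ 0.4.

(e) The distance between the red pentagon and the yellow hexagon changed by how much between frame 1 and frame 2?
-1.0

Distance in frame 1: 5.1. Distance in frame 2: 4.1.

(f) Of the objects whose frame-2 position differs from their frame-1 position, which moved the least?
the brown star

(moved 0.4)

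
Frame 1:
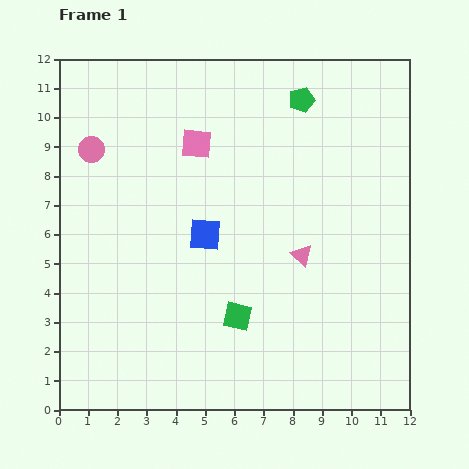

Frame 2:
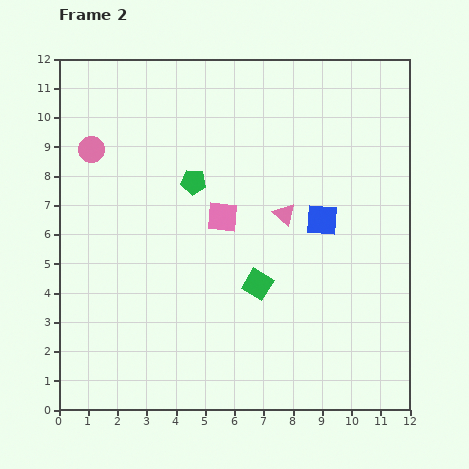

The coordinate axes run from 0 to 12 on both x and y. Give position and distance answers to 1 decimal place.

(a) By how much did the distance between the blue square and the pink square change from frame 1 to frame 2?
+0.3

Distance in frame 1: 3.1. Distance in frame 2: 3.4.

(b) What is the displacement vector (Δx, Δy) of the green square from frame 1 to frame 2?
(0.7, 1.1)

The green square was at (6.1, 3.2) in frame 1 and (6.8, 4.3) in frame 2.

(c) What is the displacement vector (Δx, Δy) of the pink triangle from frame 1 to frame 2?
(-0.6, 1.4)

The pink triangle was at (8.3, 5.3) in frame 1 and (7.7, 6.7) in frame 2.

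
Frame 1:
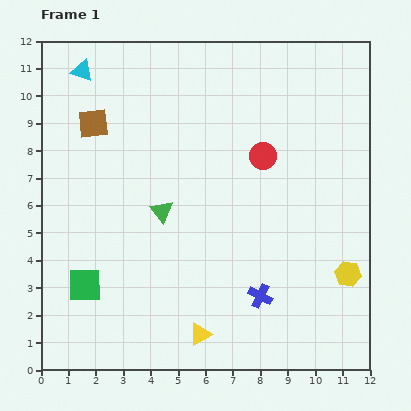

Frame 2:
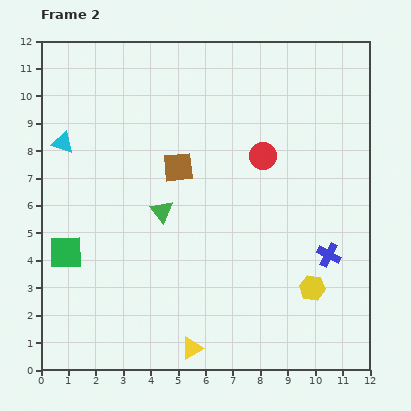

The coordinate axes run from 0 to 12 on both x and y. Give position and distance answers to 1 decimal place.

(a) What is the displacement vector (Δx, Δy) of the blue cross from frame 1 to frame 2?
(2.5, 1.5)

The blue cross was at (8.0, 2.7) in frame 1 and (10.5, 4.2) in frame 2.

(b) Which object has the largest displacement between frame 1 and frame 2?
the brown square

(moved 3.5; next 2.9)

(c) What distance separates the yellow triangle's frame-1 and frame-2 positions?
0.6

The yellow triangle moved from (5.8, 1.3) to (5.5, 0.8), a distance of √(0.3² + 0.5²) ≈ 0.6.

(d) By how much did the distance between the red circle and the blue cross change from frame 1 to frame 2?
-0.8

Distance in frame 1: 5.1. Distance in frame 2: 4.3.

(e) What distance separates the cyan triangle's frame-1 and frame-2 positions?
2.7

The cyan triangle moved from (1.5, 10.9) to (0.8, 8.3), a distance of √(0.7² + 2.6²) ≈ 2.7.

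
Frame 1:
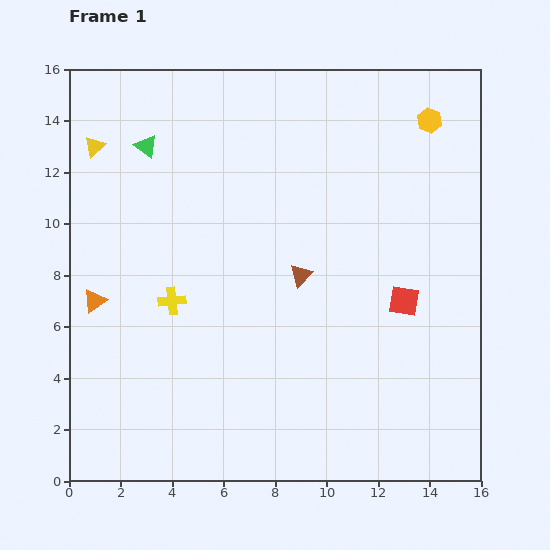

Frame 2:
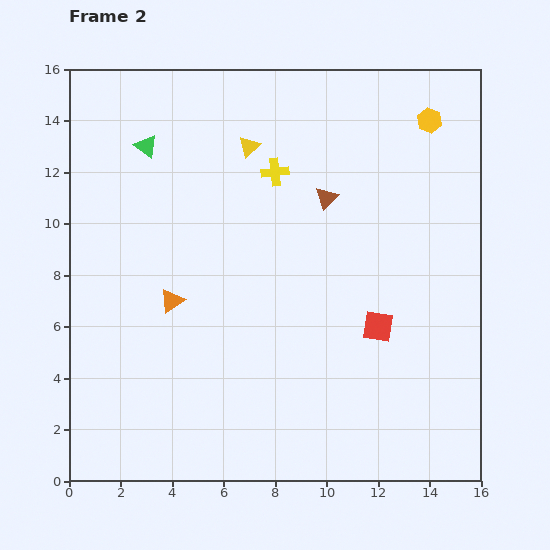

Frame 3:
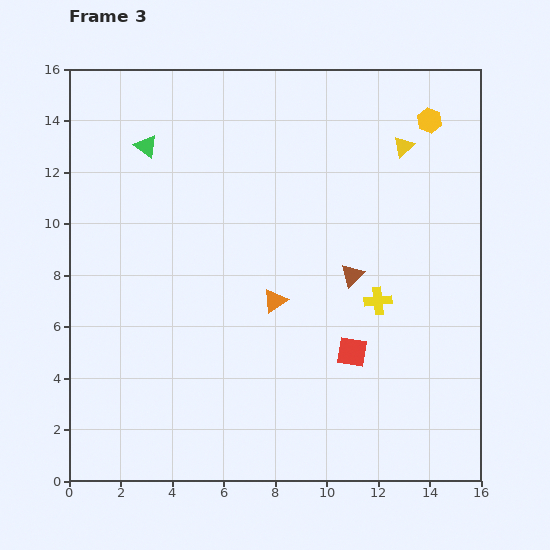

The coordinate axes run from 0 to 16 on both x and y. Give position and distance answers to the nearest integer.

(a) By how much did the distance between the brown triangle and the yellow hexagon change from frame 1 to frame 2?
-3

Distance in frame 1: 8. Distance in frame 2: 5.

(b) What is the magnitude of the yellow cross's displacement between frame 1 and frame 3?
8

The yellow cross moved from (4, 7) to (12, 7), a distance of √(8² + 0²) ≈ 8.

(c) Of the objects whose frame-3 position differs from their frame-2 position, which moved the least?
the red square

(moved 1)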